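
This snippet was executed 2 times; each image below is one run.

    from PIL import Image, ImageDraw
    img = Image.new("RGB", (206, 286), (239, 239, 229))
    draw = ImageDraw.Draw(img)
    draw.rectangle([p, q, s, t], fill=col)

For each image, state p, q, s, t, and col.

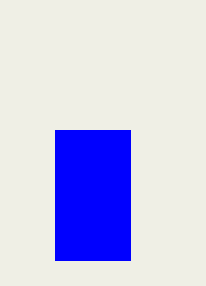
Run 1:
p = 55, q = 130, s = 130, t = 260, col = 'blue'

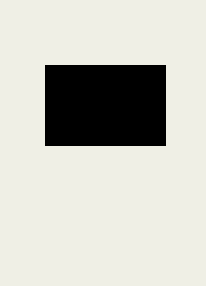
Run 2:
p = 45
q = 65
s = 165
t = 145
col = 'black'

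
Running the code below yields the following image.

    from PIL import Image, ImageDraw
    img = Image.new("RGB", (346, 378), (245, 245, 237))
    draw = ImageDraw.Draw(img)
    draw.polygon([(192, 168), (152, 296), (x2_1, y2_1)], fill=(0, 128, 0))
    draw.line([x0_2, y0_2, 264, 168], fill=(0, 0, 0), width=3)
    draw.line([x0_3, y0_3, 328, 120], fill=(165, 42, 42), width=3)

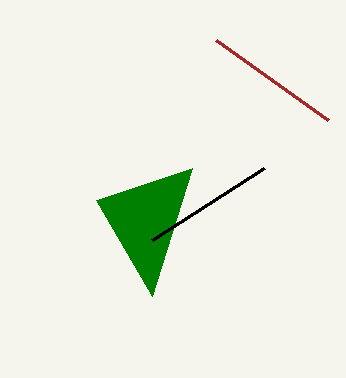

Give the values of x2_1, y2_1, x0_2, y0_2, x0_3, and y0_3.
x2_1 = 96, y2_1 = 200, x0_2 = 152, y0_2 = 240, x0_3 = 216, y0_3 = 40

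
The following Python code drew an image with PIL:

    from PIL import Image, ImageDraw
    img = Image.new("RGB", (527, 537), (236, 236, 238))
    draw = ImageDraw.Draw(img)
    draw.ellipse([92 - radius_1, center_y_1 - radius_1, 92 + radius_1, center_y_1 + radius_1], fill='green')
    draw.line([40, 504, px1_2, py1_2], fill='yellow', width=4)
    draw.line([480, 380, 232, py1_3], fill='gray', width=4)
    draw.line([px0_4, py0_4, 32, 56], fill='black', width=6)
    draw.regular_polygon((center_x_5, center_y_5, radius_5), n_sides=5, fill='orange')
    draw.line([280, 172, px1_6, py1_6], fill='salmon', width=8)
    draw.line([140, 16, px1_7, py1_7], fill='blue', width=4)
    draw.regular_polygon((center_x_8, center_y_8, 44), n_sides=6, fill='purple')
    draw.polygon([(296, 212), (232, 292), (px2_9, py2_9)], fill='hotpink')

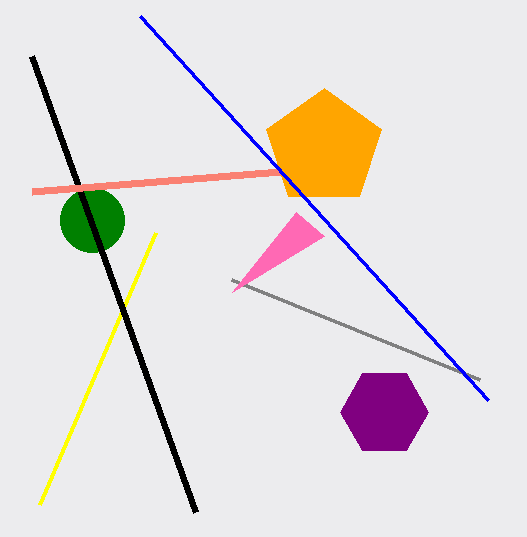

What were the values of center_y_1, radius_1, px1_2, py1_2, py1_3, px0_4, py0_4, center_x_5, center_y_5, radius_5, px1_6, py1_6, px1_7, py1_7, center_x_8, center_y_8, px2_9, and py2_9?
center_y_1 = 220, radius_1 = 32, px1_2 = 156, py1_2 = 232, py1_3 = 280, px0_4 = 196, py0_4 = 512, center_x_5 = 324, center_y_5 = 148, radius_5 = 60, px1_6 = 32, py1_6 = 192, px1_7 = 488, py1_7 = 400, center_x_8 = 384, center_y_8 = 412, px2_9 = 324, py2_9 = 236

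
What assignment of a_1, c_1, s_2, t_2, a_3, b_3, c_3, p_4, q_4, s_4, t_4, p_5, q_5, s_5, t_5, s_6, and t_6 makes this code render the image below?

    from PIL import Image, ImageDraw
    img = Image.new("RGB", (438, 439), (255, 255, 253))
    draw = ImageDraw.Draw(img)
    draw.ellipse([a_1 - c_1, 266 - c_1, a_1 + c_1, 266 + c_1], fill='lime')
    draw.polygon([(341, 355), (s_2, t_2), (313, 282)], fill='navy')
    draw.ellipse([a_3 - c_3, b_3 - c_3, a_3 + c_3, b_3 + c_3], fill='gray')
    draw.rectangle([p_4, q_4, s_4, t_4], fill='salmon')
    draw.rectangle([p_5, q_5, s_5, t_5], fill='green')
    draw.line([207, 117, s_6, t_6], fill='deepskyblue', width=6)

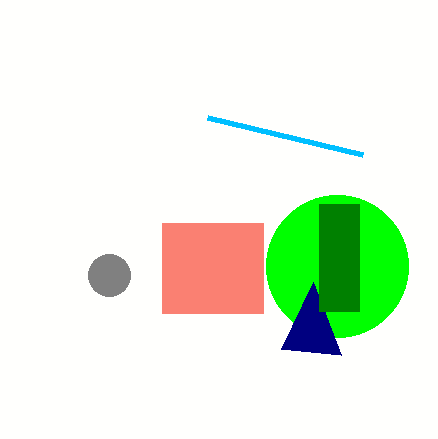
a_1 = 337
c_1 = 71
s_2 = 281
t_2 = 349
a_3 = 109
b_3 = 275
c_3 = 21
p_4 = 162
q_4 = 223
s_4 = 263
t_4 = 313
p_5 = 319
q_5 = 204
s_5 = 359
t_5 = 311
s_6 = 362
t_6 = 154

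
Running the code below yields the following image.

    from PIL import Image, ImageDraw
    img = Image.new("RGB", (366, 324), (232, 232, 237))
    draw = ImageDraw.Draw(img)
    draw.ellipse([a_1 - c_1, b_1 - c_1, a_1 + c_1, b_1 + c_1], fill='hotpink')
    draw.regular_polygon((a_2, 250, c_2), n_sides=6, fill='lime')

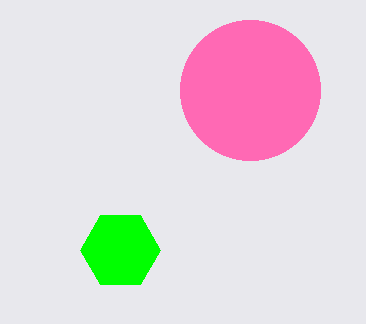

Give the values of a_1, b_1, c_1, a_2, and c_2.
a_1 = 250, b_1 = 90, c_1 = 70, a_2 = 120, c_2 = 40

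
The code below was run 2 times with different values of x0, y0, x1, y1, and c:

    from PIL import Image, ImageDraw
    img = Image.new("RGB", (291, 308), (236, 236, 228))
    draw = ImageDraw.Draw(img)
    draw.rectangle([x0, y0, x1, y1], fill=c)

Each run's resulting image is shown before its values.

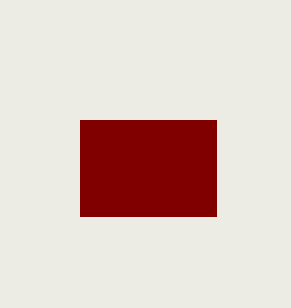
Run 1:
x0 = 80, y0 = 120, x1 = 216, y1 = 216, c = 'maroon'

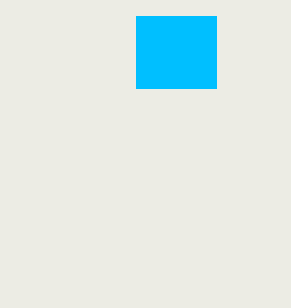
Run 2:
x0 = 136, y0 = 16, x1 = 216, y1 = 88, c = 'deepskyblue'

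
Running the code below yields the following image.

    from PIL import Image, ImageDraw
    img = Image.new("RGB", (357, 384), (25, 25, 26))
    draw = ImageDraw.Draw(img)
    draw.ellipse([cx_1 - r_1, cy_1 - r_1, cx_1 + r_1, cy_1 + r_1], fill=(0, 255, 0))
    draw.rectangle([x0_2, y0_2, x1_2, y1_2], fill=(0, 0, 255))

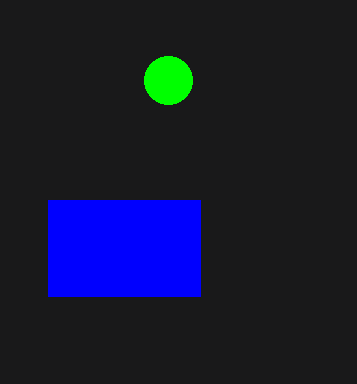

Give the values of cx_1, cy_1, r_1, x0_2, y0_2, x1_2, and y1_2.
cx_1 = 168; cy_1 = 80; r_1 = 24; x0_2 = 48; y0_2 = 200; x1_2 = 200; y1_2 = 296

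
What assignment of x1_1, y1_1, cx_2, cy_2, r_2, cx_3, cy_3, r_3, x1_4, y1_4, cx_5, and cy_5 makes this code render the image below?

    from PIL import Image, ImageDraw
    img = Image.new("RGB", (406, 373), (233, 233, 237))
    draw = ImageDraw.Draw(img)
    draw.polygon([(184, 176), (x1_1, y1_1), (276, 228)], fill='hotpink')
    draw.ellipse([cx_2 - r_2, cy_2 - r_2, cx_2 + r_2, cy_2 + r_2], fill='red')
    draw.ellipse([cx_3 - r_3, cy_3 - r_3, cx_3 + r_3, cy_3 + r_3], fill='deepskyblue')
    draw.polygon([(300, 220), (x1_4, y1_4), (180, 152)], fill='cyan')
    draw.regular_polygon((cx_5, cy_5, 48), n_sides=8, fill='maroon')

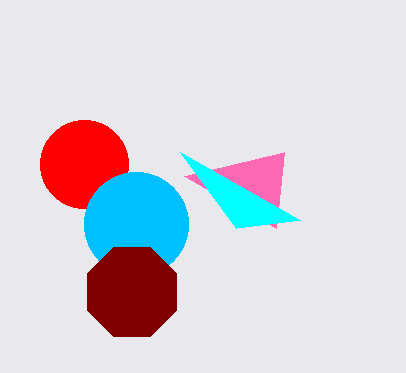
x1_1 = 284; y1_1 = 152; cx_2 = 84; cy_2 = 164; r_2 = 44; cx_3 = 136; cy_3 = 224; r_3 = 52; x1_4 = 236; y1_4 = 228; cx_5 = 132; cy_5 = 292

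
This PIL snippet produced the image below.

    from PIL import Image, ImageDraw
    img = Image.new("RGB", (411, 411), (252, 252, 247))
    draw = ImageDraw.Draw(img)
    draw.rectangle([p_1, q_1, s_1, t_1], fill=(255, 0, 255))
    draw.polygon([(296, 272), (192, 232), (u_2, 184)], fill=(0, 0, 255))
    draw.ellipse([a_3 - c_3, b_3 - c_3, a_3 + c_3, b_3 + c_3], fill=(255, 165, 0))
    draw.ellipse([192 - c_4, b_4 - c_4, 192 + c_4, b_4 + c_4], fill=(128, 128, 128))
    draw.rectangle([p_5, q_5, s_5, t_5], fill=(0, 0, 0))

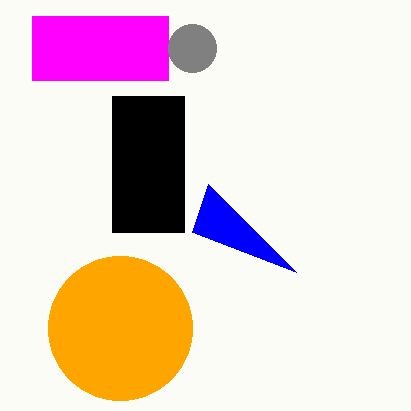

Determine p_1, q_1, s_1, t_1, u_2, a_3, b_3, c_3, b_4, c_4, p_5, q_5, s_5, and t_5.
p_1 = 32
q_1 = 16
s_1 = 168
t_1 = 80
u_2 = 208
a_3 = 120
b_3 = 328
c_3 = 72
b_4 = 48
c_4 = 24
p_5 = 112
q_5 = 96
s_5 = 184
t_5 = 232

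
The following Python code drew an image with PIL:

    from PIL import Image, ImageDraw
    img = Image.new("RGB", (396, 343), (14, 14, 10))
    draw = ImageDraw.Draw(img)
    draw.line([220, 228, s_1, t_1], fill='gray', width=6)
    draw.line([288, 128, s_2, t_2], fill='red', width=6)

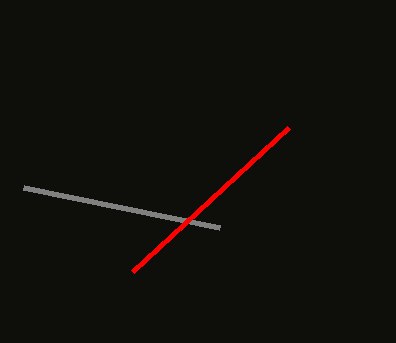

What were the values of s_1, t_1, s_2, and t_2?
s_1 = 24; t_1 = 188; s_2 = 132; t_2 = 272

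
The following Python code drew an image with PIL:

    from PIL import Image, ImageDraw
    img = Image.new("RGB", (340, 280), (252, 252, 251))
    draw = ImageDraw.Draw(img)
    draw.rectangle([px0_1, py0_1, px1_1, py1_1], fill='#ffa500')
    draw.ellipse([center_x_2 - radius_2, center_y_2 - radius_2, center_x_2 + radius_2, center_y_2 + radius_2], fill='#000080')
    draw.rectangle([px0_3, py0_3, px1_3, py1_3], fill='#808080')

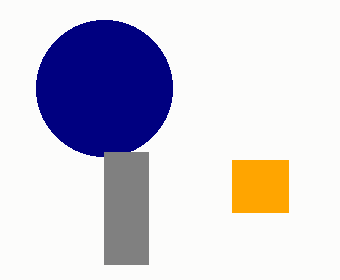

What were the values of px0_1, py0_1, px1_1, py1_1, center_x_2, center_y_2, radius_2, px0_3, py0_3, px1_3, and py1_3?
px0_1 = 232; py0_1 = 160; px1_1 = 288; py1_1 = 212; center_x_2 = 104; center_y_2 = 88; radius_2 = 68; px0_3 = 104; py0_3 = 152; px1_3 = 148; py1_3 = 264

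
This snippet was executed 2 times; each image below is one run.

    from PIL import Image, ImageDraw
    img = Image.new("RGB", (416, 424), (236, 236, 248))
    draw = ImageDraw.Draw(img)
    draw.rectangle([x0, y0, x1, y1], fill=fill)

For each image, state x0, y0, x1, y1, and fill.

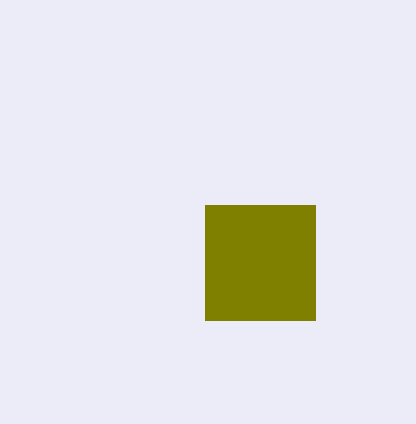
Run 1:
x0 = 205; y0 = 205; x1 = 315; y1 = 320; fill = 'olive'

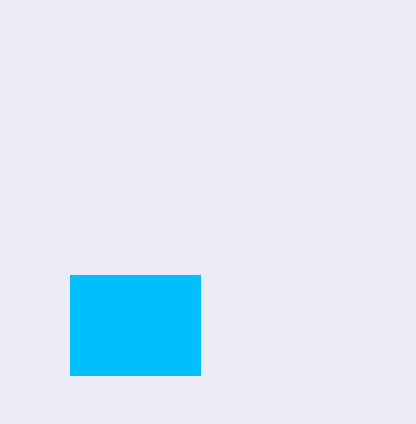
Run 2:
x0 = 70
y0 = 275
x1 = 200
y1 = 375
fill = 'deepskyblue'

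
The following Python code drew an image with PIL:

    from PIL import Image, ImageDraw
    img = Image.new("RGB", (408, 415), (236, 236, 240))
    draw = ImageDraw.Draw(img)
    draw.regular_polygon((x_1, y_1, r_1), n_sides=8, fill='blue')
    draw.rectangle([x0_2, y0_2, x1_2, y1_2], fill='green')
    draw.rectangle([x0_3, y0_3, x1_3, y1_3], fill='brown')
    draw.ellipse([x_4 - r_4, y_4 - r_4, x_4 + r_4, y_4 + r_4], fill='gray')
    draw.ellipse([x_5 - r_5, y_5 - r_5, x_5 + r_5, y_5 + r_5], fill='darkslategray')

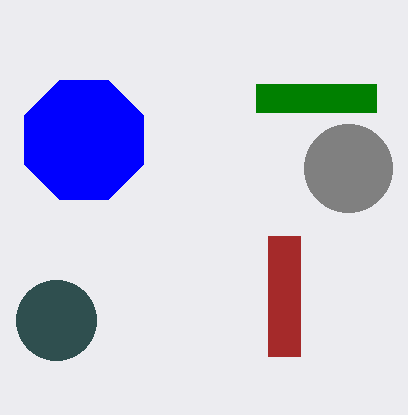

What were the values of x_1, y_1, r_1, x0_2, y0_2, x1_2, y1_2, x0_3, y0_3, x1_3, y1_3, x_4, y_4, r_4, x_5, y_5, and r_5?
x_1 = 84; y_1 = 140; r_1 = 64; x0_2 = 256; y0_2 = 84; x1_2 = 376; y1_2 = 112; x0_3 = 268; y0_3 = 236; x1_3 = 300; y1_3 = 356; x_4 = 348; y_4 = 168; r_4 = 44; x_5 = 56; y_5 = 320; r_5 = 40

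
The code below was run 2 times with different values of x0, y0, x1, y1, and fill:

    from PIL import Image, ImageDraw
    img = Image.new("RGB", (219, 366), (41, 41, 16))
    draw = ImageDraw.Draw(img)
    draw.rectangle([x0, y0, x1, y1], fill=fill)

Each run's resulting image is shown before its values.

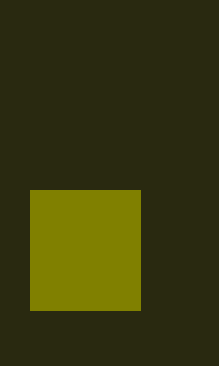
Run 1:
x0 = 30
y0 = 190
x1 = 140
y1 = 310
fill = 'olive'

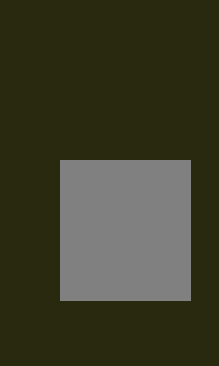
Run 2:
x0 = 60, y0 = 160, x1 = 190, y1 = 300, fill = 'gray'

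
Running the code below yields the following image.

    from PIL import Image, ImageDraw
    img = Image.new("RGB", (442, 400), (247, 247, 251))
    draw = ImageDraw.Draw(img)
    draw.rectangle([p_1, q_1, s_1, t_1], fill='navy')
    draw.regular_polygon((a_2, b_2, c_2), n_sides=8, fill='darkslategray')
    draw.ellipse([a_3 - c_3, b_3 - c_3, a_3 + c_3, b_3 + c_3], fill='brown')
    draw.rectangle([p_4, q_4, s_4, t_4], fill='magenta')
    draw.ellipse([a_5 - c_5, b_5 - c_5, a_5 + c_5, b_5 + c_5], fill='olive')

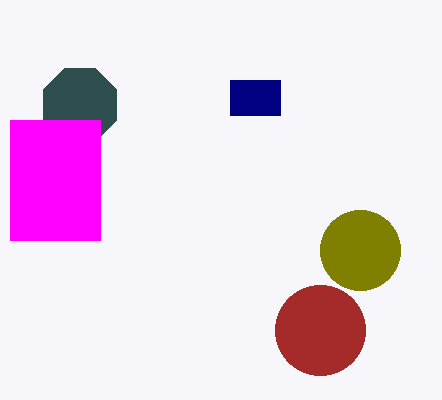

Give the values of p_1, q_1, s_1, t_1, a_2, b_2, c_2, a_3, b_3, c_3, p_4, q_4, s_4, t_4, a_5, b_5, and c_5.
p_1 = 230; q_1 = 80; s_1 = 280; t_1 = 115; a_2 = 80; b_2 = 105; c_2 = 40; a_3 = 320; b_3 = 330; c_3 = 45; p_4 = 10; q_4 = 120; s_4 = 100; t_4 = 240; a_5 = 360; b_5 = 250; c_5 = 40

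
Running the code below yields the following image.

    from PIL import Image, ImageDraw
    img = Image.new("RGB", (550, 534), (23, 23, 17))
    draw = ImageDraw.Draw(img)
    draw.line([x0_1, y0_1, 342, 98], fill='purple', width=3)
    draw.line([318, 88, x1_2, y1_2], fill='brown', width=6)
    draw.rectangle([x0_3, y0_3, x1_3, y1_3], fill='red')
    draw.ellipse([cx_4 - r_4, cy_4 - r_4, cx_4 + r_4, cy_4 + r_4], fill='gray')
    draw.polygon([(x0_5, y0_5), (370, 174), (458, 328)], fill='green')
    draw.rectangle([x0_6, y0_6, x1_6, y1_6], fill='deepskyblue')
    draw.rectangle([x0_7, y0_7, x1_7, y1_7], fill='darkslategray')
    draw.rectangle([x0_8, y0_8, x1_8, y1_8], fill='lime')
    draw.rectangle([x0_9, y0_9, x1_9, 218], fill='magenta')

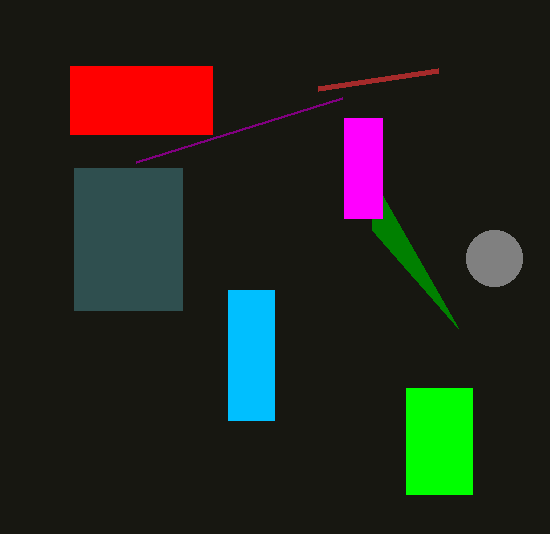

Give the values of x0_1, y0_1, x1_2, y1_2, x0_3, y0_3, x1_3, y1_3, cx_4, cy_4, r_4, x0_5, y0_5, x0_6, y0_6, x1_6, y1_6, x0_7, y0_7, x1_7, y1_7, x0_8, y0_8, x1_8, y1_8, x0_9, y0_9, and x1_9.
x0_1 = 136, y0_1 = 162, x1_2 = 438, y1_2 = 70, x0_3 = 70, y0_3 = 66, x1_3 = 212, y1_3 = 134, cx_4 = 494, cy_4 = 258, r_4 = 28, x0_5 = 372, y0_5 = 230, x0_6 = 228, y0_6 = 290, x1_6 = 274, y1_6 = 420, x0_7 = 74, y0_7 = 168, x1_7 = 182, y1_7 = 310, x0_8 = 406, y0_8 = 388, x1_8 = 472, y1_8 = 494, x0_9 = 344, y0_9 = 118, x1_9 = 382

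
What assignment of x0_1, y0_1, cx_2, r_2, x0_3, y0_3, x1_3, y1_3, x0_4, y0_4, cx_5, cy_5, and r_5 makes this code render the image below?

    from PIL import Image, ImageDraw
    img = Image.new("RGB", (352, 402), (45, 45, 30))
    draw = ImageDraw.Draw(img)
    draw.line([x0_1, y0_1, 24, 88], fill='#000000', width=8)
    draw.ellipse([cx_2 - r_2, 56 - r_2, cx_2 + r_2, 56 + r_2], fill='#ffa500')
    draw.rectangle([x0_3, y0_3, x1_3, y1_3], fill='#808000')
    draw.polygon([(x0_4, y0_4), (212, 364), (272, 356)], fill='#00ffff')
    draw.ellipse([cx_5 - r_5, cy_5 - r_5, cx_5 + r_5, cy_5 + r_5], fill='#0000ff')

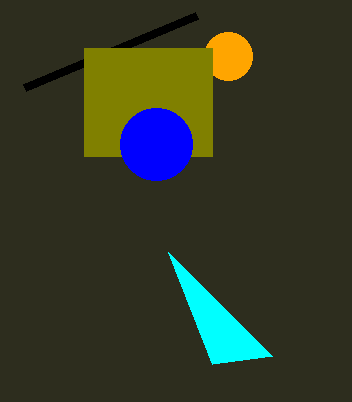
x0_1 = 196
y0_1 = 16
cx_2 = 228
r_2 = 24
x0_3 = 84
y0_3 = 48
x1_3 = 212
y1_3 = 156
x0_4 = 168
y0_4 = 252
cx_5 = 156
cy_5 = 144
r_5 = 36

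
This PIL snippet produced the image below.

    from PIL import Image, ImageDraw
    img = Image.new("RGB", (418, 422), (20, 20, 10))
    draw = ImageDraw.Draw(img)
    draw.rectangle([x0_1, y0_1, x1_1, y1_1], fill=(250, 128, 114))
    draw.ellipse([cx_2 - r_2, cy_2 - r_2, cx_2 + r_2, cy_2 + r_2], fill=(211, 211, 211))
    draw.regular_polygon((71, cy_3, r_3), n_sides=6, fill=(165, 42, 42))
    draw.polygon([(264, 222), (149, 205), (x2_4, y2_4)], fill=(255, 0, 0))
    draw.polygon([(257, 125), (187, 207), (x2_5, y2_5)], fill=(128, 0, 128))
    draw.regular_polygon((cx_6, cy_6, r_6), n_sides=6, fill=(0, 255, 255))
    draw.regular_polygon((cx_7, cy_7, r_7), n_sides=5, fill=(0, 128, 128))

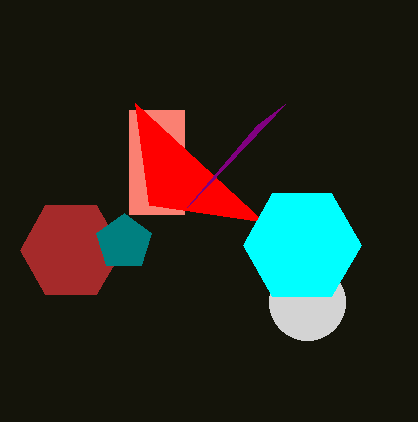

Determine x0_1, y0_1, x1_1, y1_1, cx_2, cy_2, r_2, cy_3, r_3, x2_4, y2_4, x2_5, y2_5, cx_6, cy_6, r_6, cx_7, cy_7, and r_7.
x0_1 = 129, y0_1 = 110, x1_1 = 184, y1_1 = 214, cx_2 = 307, cy_2 = 302, r_2 = 38, cy_3 = 250, r_3 = 51, x2_4 = 135, y2_4 = 103, x2_5 = 285, y2_5 = 104, cx_6 = 302, cy_6 = 245, r_6 = 59, cx_7 = 124, cy_7 = 242, r_7 = 29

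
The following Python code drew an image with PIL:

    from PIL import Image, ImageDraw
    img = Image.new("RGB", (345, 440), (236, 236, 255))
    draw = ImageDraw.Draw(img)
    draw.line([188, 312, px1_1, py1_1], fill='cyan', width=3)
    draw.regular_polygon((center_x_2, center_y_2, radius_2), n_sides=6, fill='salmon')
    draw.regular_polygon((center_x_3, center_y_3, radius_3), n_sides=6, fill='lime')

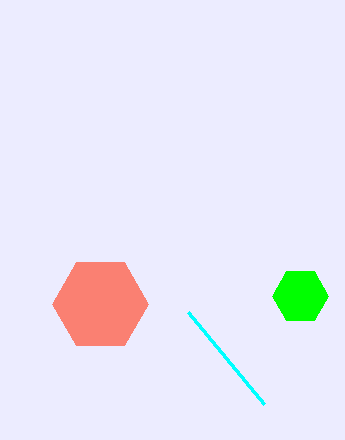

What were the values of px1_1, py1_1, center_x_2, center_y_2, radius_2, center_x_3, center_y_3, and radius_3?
px1_1 = 264
py1_1 = 404
center_x_2 = 100
center_y_2 = 304
radius_2 = 48
center_x_3 = 300
center_y_3 = 296
radius_3 = 28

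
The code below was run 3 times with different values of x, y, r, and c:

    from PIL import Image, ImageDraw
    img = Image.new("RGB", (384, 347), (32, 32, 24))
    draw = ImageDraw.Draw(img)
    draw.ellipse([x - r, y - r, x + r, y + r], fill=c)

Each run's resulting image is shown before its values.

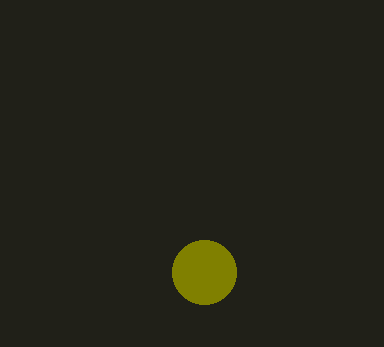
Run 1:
x = 204
y = 272
r = 32
c = 'olive'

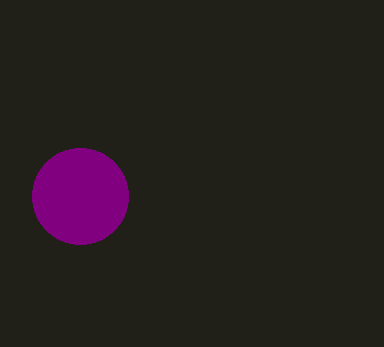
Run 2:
x = 80
y = 196
r = 48
c = 'purple'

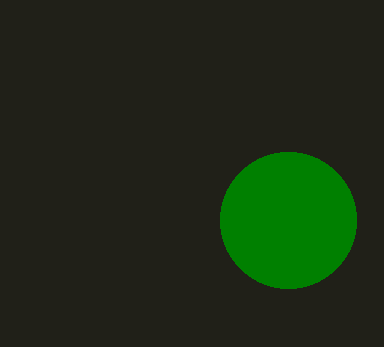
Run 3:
x = 288, y = 220, r = 68, c = 'green'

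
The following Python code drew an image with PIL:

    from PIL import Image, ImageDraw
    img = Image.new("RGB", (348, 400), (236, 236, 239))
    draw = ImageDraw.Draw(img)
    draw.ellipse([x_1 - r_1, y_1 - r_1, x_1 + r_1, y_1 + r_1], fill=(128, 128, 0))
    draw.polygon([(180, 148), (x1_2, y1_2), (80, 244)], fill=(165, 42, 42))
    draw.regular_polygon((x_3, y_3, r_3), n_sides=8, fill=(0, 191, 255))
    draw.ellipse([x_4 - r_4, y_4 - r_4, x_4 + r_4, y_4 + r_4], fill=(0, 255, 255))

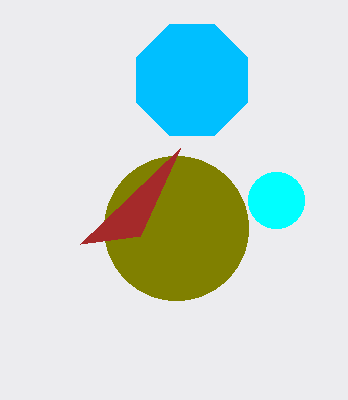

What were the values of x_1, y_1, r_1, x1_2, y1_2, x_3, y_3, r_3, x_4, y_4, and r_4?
x_1 = 176
y_1 = 228
r_1 = 72
x1_2 = 140
y1_2 = 236
x_3 = 192
y_3 = 80
r_3 = 60
x_4 = 276
y_4 = 200
r_4 = 28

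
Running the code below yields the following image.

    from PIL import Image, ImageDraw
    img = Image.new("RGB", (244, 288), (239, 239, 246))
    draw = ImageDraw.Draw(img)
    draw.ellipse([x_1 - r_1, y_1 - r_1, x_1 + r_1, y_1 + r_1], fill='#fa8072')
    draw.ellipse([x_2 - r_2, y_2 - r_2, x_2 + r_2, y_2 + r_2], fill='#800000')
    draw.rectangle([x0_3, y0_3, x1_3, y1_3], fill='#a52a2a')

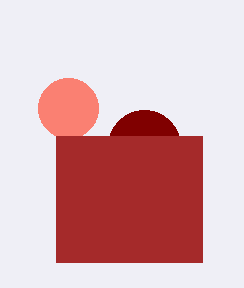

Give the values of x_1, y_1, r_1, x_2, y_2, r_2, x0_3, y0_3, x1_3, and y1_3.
x_1 = 68
y_1 = 108
r_1 = 30
x_2 = 144
y_2 = 146
r_2 = 36
x0_3 = 56
y0_3 = 136
x1_3 = 202
y1_3 = 262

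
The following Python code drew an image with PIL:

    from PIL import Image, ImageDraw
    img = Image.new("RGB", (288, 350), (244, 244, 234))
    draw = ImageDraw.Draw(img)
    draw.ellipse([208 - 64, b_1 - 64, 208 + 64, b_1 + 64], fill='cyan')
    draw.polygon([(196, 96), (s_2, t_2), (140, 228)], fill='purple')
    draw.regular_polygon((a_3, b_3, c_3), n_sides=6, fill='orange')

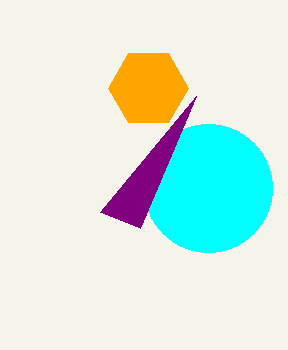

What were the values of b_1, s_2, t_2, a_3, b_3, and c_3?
b_1 = 188, s_2 = 100, t_2 = 212, a_3 = 148, b_3 = 88, c_3 = 40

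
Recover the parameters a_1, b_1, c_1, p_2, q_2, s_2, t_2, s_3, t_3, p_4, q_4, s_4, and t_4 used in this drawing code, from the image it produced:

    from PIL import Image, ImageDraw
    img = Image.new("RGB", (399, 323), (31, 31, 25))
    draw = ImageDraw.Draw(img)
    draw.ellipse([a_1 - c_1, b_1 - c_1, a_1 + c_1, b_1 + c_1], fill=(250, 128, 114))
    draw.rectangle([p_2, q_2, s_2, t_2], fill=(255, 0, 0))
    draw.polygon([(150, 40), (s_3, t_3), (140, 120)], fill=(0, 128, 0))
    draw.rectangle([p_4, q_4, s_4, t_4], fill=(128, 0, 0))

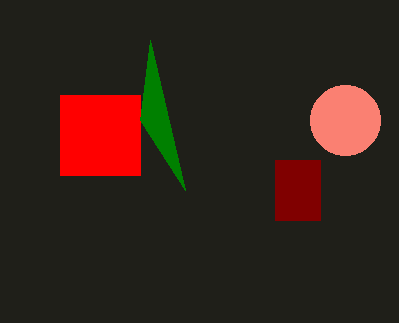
a_1 = 345; b_1 = 120; c_1 = 35; p_2 = 60; q_2 = 95; s_2 = 140; t_2 = 175; s_3 = 185; t_3 = 190; p_4 = 275; q_4 = 160; s_4 = 320; t_4 = 220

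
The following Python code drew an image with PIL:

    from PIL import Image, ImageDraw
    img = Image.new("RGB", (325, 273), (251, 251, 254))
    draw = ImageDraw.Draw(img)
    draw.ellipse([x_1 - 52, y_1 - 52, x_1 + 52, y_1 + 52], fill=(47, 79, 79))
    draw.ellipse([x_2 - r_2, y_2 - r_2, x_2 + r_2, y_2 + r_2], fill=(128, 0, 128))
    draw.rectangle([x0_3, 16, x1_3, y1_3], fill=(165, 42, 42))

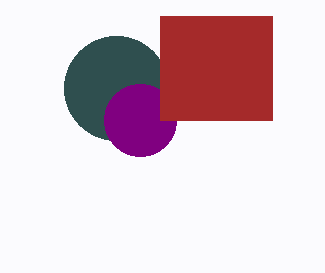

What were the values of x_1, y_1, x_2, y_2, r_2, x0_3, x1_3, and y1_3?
x_1 = 116, y_1 = 88, x_2 = 140, y_2 = 120, r_2 = 36, x0_3 = 160, x1_3 = 272, y1_3 = 120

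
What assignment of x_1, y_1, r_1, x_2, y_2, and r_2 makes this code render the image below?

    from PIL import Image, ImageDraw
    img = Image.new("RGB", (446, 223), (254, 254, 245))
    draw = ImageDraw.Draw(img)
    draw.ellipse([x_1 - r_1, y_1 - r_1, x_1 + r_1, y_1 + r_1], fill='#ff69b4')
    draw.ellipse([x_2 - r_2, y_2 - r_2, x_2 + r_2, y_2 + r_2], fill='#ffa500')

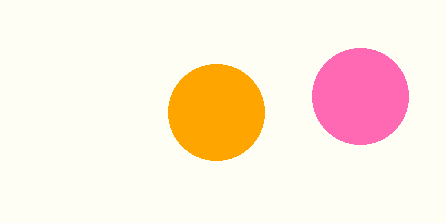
x_1 = 360, y_1 = 96, r_1 = 48, x_2 = 216, y_2 = 112, r_2 = 48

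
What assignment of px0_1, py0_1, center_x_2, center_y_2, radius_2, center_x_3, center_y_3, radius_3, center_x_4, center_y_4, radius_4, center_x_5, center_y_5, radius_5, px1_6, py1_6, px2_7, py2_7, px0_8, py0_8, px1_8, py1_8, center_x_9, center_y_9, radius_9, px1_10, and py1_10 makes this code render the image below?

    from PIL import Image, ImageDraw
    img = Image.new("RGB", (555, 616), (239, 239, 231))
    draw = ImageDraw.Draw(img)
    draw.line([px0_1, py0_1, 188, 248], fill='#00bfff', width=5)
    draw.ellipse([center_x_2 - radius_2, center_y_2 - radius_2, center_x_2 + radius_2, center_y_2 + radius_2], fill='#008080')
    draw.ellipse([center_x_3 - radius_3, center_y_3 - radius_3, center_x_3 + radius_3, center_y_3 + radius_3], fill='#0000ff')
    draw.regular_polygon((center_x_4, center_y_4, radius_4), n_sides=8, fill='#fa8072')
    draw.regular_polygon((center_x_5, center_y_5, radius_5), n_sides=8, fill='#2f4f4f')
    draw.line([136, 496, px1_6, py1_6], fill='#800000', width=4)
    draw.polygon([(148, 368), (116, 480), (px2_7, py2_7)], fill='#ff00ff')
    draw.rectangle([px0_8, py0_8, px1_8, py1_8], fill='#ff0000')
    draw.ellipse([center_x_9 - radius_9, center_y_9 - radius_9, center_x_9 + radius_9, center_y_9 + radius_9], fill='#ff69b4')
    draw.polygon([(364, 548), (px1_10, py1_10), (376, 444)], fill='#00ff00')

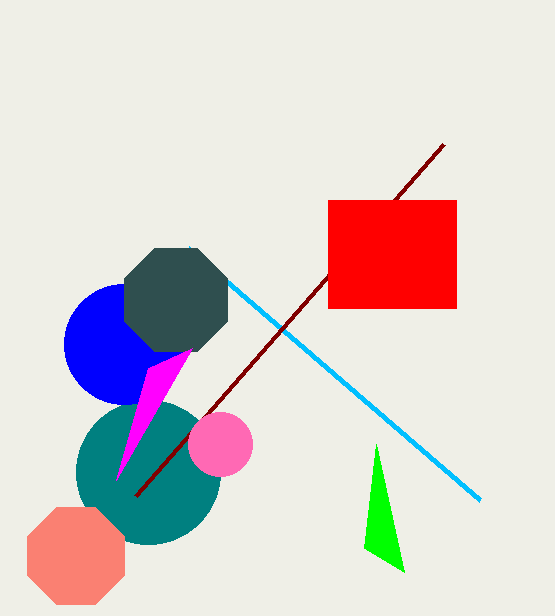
px0_1 = 480
py0_1 = 500
center_x_2 = 148
center_y_2 = 472
radius_2 = 72
center_x_3 = 124
center_y_3 = 344
radius_3 = 60
center_x_4 = 76
center_y_4 = 556
radius_4 = 52
center_x_5 = 176
center_y_5 = 300
radius_5 = 56
px1_6 = 444
py1_6 = 144
px2_7 = 192
py2_7 = 348
px0_8 = 328
py0_8 = 200
px1_8 = 456
py1_8 = 308
center_x_9 = 220
center_y_9 = 444
radius_9 = 32
px1_10 = 404
py1_10 = 572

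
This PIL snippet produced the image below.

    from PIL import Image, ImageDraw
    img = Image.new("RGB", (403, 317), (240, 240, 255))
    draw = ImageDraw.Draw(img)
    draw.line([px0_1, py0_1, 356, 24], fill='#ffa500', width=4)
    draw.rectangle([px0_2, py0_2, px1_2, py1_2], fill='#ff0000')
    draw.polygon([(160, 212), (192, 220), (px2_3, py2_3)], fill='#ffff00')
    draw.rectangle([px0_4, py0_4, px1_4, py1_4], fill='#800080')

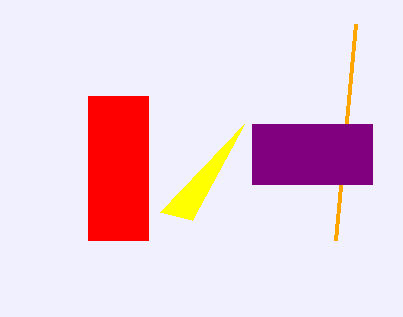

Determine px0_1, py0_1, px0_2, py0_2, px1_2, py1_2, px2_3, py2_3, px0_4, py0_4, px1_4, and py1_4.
px0_1 = 336; py0_1 = 240; px0_2 = 88; py0_2 = 96; px1_2 = 148; py1_2 = 240; px2_3 = 244; py2_3 = 124; px0_4 = 252; py0_4 = 124; px1_4 = 372; py1_4 = 184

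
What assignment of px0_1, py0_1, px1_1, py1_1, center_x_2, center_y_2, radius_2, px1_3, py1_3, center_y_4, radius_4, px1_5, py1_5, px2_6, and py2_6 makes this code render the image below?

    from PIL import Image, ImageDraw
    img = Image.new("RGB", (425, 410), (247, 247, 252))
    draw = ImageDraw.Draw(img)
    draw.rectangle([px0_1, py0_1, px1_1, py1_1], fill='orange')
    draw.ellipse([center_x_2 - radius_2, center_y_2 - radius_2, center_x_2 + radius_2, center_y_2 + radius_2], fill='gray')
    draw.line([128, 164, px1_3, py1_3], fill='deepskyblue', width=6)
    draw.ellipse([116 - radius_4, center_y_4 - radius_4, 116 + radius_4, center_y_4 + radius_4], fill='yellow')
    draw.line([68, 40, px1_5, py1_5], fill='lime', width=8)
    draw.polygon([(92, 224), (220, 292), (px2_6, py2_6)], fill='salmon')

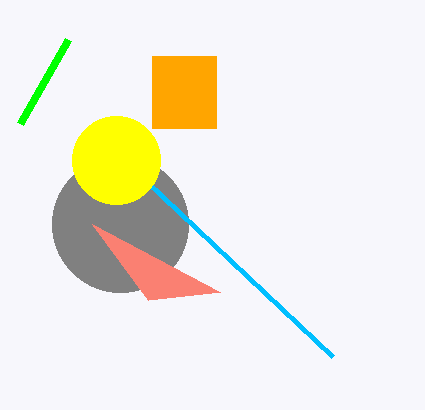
px0_1 = 152, py0_1 = 56, px1_1 = 216, py1_1 = 128, center_x_2 = 120, center_y_2 = 224, radius_2 = 68, px1_3 = 332, py1_3 = 356, center_y_4 = 160, radius_4 = 44, px1_5 = 20, py1_5 = 124, px2_6 = 148, py2_6 = 300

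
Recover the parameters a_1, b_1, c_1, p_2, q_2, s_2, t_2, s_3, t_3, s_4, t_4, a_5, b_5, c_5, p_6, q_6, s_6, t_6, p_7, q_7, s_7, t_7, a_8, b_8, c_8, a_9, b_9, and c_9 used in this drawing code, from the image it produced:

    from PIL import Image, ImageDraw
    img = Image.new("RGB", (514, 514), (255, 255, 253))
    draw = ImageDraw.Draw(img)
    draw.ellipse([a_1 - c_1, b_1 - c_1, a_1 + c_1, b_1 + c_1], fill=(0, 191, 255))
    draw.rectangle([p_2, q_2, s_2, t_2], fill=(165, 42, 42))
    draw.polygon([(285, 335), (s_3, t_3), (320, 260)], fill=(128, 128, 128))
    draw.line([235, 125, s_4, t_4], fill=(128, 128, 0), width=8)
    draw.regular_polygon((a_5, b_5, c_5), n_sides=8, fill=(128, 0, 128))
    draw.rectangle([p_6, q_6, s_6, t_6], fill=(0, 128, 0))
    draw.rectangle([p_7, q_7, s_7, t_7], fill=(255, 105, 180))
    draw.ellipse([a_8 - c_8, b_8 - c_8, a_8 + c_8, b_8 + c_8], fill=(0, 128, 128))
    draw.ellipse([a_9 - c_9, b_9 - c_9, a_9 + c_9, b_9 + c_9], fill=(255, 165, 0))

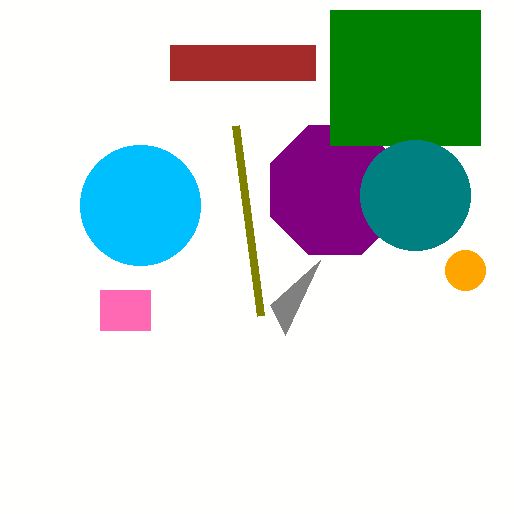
a_1 = 140, b_1 = 205, c_1 = 60, p_2 = 170, q_2 = 45, s_2 = 315, t_2 = 80, s_3 = 270, t_3 = 305, s_4 = 260, t_4 = 315, a_5 = 335, b_5 = 190, c_5 = 70, p_6 = 330, q_6 = 10, s_6 = 480, t_6 = 145, p_7 = 100, q_7 = 290, s_7 = 150, t_7 = 330, a_8 = 415, b_8 = 195, c_8 = 55, a_9 = 465, b_9 = 270, c_9 = 20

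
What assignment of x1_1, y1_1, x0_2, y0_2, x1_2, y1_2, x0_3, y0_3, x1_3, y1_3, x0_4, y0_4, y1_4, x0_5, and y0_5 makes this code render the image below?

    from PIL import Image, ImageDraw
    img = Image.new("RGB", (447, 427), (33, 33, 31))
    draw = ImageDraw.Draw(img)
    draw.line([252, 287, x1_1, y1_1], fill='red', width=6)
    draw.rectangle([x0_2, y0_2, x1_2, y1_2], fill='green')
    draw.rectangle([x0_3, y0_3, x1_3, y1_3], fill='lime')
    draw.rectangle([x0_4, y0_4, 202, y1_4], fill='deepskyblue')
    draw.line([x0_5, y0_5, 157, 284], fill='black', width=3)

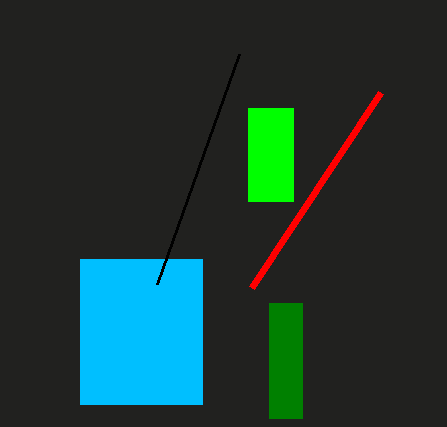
x1_1 = 381, y1_1 = 92, x0_2 = 269, y0_2 = 303, x1_2 = 302, y1_2 = 418, x0_3 = 248, y0_3 = 108, x1_3 = 293, y1_3 = 201, x0_4 = 80, y0_4 = 259, y1_4 = 404, x0_5 = 239, y0_5 = 54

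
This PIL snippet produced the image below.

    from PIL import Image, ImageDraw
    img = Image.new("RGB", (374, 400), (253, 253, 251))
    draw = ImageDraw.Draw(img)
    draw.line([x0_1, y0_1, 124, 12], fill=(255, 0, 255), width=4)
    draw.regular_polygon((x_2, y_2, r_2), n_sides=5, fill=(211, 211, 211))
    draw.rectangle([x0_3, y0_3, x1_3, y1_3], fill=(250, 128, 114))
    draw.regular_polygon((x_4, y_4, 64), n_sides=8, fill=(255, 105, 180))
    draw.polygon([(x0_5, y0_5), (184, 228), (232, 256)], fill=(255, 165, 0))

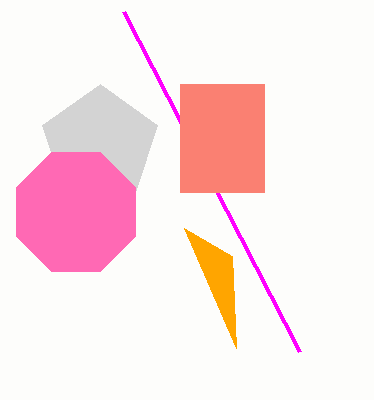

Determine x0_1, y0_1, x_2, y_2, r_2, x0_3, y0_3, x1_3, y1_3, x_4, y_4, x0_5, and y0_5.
x0_1 = 300
y0_1 = 352
x_2 = 100
y_2 = 144
r_2 = 60
x0_3 = 180
y0_3 = 84
x1_3 = 264
y1_3 = 192
x_4 = 76
y_4 = 212
x0_5 = 236
y0_5 = 348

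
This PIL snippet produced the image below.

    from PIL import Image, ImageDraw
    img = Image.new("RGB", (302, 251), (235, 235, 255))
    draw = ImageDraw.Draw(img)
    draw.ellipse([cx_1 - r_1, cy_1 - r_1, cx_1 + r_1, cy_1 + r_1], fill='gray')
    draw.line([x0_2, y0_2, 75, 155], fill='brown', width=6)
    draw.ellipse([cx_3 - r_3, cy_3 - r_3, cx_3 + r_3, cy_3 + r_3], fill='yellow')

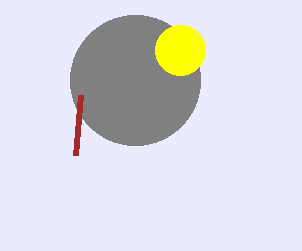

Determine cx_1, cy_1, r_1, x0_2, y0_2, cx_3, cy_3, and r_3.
cx_1 = 135; cy_1 = 80; r_1 = 65; x0_2 = 80; y0_2 = 95; cx_3 = 180; cy_3 = 50; r_3 = 25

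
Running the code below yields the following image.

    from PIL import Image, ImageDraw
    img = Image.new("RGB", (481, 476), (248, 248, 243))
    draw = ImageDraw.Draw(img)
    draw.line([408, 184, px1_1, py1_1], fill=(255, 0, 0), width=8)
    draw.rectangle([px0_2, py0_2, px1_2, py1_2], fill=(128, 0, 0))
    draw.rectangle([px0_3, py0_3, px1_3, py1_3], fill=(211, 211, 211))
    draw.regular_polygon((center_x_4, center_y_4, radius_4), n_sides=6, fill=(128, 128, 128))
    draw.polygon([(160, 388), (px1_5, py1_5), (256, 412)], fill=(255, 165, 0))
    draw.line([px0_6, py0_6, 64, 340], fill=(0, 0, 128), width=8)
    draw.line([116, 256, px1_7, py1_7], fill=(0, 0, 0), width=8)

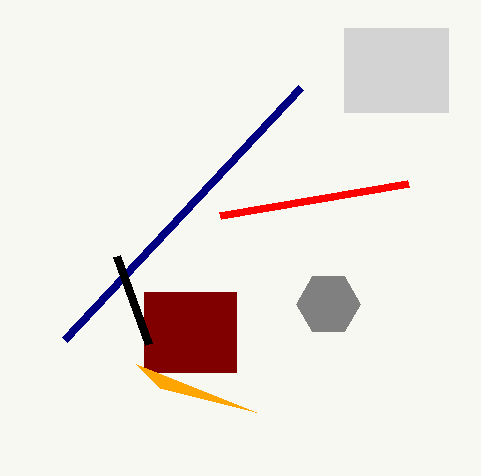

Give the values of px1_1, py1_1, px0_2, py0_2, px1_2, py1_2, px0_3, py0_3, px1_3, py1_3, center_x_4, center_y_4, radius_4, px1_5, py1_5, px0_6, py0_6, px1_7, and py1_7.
px1_1 = 220
py1_1 = 216
px0_2 = 144
py0_2 = 292
px1_2 = 236
py1_2 = 372
px0_3 = 344
py0_3 = 28
px1_3 = 448
py1_3 = 112
center_x_4 = 328
center_y_4 = 304
radius_4 = 32
px1_5 = 136
py1_5 = 364
px0_6 = 300
py0_6 = 88
px1_7 = 148
py1_7 = 344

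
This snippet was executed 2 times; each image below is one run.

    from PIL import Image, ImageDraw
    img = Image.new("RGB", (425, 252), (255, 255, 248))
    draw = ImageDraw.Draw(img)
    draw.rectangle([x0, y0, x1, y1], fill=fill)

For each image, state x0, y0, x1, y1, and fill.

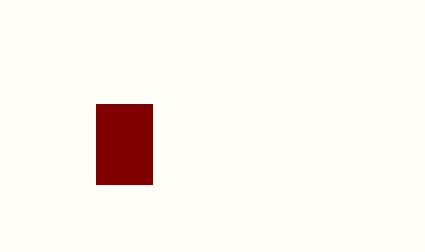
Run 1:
x0 = 96, y0 = 104, x1 = 152, y1 = 184, fill = 'maroon'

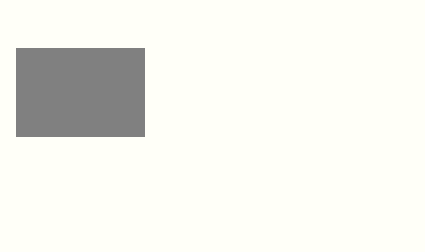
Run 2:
x0 = 16; y0 = 48; x1 = 144; y1 = 136; fill = 'gray'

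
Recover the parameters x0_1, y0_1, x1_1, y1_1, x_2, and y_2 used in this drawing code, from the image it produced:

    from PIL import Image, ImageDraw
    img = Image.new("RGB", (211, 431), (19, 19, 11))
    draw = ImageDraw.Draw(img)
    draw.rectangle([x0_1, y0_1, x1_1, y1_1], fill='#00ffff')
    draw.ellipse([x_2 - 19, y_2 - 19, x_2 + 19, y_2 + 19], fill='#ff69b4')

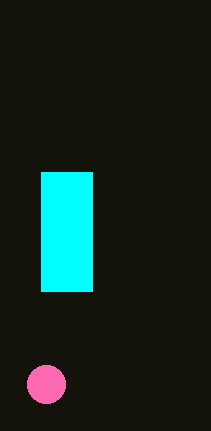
x0_1 = 41, y0_1 = 172, x1_1 = 92, y1_1 = 291, x_2 = 46, y_2 = 384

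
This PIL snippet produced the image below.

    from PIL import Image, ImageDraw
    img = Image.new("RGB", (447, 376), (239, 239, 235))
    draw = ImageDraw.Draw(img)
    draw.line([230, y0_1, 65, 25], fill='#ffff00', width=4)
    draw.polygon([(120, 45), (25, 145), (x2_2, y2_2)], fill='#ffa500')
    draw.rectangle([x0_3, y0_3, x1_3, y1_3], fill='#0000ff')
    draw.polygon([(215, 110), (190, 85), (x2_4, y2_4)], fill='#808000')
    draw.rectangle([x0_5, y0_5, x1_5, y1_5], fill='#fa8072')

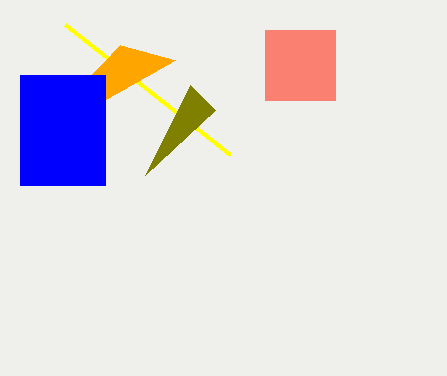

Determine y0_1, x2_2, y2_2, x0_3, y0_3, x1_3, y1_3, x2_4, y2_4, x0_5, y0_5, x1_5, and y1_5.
y0_1 = 155, x2_2 = 175, y2_2 = 60, x0_3 = 20, y0_3 = 75, x1_3 = 105, y1_3 = 185, x2_4 = 145, y2_4 = 175, x0_5 = 265, y0_5 = 30, x1_5 = 335, y1_5 = 100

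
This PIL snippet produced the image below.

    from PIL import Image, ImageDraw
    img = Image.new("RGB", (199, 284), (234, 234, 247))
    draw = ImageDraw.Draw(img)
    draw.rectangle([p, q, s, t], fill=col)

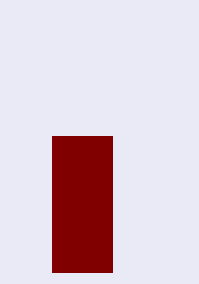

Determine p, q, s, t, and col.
p = 52; q = 136; s = 112; t = 272; col = 'maroon'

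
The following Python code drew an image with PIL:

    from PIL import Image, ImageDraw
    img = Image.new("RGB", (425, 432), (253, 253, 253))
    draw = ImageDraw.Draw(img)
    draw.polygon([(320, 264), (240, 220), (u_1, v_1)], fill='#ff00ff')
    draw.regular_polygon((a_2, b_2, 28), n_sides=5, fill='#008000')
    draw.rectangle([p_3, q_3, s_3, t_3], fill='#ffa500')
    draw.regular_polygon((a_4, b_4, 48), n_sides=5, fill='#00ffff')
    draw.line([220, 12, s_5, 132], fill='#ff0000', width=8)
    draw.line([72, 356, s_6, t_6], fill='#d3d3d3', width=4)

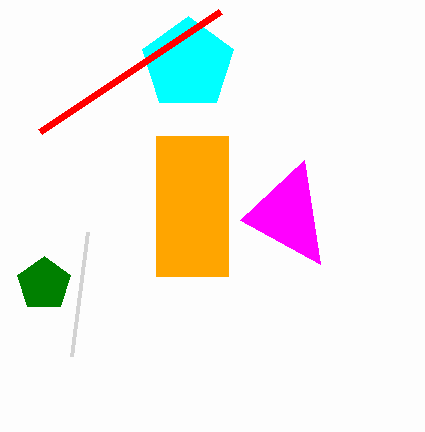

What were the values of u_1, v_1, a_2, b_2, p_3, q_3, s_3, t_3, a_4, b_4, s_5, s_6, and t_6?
u_1 = 304; v_1 = 160; a_2 = 44; b_2 = 284; p_3 = 156; q_3 = 136; s_3 = 228; t_3 = 276; a_4 = 188; b_4 = 64; s_5 = 40; s_6 = 88; t_6 = 232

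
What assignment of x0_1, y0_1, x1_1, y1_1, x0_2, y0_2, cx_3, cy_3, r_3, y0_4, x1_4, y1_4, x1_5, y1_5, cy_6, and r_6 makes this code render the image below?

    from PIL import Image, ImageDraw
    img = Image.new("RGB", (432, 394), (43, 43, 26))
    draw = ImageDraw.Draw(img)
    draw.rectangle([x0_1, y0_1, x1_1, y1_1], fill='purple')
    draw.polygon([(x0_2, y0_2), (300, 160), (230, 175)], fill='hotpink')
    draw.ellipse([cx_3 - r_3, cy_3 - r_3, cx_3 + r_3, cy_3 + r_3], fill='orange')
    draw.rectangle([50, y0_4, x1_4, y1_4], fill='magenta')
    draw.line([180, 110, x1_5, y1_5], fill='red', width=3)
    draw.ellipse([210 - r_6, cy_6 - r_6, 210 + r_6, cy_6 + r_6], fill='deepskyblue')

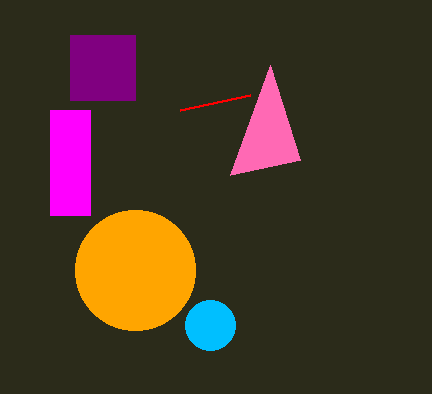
x0_1 = 70
y0_1 = 35
x1_1 = 135
y1_1 = 100
x0_2 = 270
y0_2 = 65
cx_3 = 135
cy_3 = 270
r_3 = 60
y0_4 = 110
x1_4 = 90
y1_4 = 215
x1_5 = 250
y1_5 = 95
cy_6 = 325
r_6 = 25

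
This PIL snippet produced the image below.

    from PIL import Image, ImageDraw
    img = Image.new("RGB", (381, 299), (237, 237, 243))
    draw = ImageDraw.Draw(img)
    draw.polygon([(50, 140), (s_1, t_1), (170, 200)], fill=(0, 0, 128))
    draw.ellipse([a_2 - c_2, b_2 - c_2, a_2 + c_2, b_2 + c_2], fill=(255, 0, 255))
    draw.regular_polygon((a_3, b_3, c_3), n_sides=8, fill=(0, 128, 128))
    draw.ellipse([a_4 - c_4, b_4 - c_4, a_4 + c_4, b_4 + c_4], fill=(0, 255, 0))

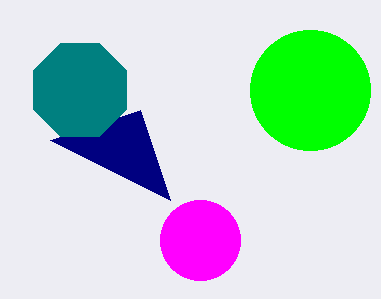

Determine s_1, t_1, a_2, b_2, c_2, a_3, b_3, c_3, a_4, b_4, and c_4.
s_1 = 140, t_1 = 110, a_2 = 200, b_2 = 240, c_2 = 40, a_3 = 80, b_3 = 90, c_3 = 50, a_4 = 310, b_4 = 90, c_4 = 60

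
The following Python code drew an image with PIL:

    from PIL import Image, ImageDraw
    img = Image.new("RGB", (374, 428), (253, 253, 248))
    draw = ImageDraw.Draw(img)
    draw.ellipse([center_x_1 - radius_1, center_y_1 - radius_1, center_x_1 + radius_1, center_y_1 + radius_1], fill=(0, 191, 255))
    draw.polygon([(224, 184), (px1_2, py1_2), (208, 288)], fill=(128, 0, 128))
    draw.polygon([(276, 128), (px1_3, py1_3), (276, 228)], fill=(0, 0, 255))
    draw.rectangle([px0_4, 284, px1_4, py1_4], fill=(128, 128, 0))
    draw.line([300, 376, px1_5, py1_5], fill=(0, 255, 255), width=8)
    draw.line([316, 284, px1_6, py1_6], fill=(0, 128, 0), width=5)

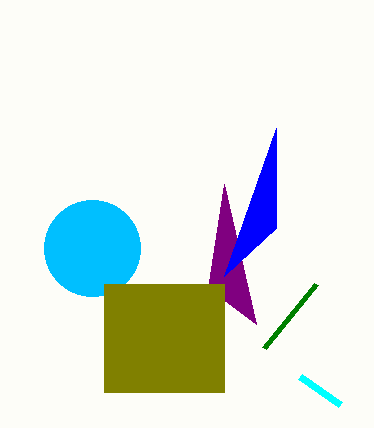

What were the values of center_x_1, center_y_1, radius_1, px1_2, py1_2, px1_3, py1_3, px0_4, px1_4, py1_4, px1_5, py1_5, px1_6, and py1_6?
center_x_1 = 92
center_y_1 = 248
radius_1 = 48
px1_2 = 256
py1_2 = 324
px1_3 = 224
py1_3 = 276
px0_4 = 104
px1_4 = 224
py1_4 = 392
px1_5 = 340
py1_5 = 404
px1_6 = 264
py1_6 = 348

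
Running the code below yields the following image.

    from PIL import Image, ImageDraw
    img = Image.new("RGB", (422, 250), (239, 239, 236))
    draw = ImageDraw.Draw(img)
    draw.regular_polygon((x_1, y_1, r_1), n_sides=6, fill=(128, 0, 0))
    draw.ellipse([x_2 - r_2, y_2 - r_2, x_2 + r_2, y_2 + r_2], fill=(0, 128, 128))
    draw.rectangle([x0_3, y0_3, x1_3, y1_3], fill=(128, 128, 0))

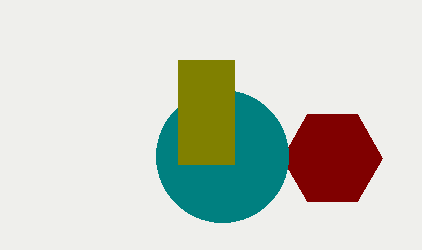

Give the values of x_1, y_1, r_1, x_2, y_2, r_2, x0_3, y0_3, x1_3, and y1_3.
x_1 = 332
y_1 = 158
r_1 = 50
x_2 = 222
y_2 = 156
r_2 = 66
x0_3 = 178
y0_3 = 60
x1_3 = 234
y1_3 = 164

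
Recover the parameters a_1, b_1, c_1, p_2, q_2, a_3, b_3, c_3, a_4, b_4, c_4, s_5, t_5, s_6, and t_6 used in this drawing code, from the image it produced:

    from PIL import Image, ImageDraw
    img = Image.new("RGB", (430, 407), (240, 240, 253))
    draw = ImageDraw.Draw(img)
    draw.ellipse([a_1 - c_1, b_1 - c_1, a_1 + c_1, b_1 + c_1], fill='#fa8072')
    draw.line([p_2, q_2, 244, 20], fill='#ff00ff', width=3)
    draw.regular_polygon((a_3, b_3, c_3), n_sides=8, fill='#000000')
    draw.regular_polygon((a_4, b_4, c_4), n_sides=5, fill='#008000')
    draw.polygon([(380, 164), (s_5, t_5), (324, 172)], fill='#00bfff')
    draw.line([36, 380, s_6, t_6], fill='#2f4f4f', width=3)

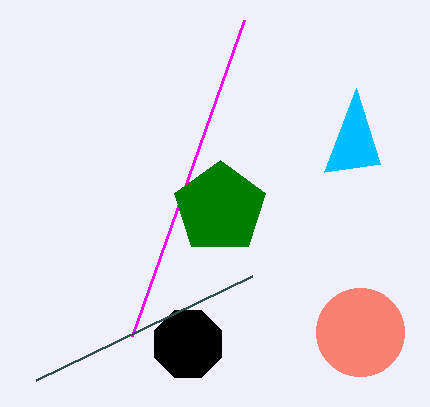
a_1 = 360, b_1 = 332, c_1 = 44, p_2 = 132, q_2 = 336, a_3 = 188, b_3 = 344, c_3 = 36, a_4 = 220, b_4 = 208, c_4 = 48, s_5 = 356, t_5 = 88, s_6 = 252, t_6 = 276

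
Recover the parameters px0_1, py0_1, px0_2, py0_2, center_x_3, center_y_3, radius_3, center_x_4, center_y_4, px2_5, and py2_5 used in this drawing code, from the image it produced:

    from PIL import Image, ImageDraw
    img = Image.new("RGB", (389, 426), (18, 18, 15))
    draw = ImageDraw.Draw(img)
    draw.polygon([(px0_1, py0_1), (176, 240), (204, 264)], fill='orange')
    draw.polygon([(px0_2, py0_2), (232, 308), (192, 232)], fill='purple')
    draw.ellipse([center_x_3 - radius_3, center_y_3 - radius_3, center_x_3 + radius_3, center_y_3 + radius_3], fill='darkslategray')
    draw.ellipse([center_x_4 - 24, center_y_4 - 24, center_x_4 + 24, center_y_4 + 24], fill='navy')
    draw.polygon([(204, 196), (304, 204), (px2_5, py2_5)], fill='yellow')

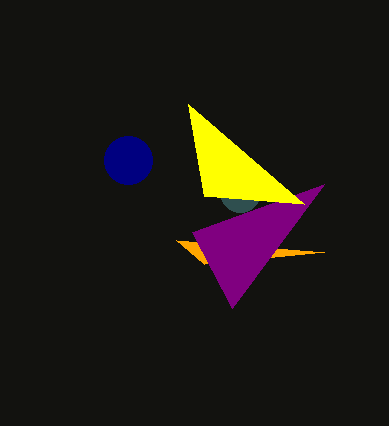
px0_1 = 324
py0_1 = 252
px0_2 = 324
py0_2 = 184
center_x_3 = 240
center_y_3 = 192
radius_3 = 20
center_x_4 = 128
center_y_4 = 160
px2_5 = 188
py2_5 = 104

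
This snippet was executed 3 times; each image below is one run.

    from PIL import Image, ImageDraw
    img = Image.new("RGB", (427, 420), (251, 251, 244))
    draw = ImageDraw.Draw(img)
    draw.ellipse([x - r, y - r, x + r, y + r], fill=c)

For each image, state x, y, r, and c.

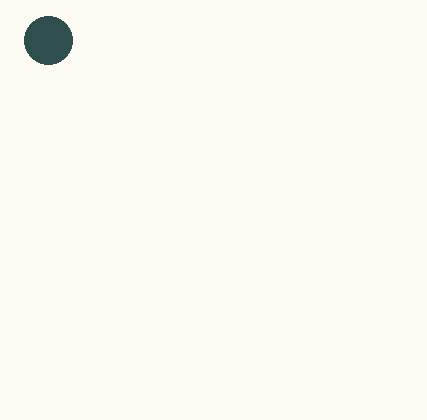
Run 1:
x = 48, y = 40, r = 24, c = 'darkslategray'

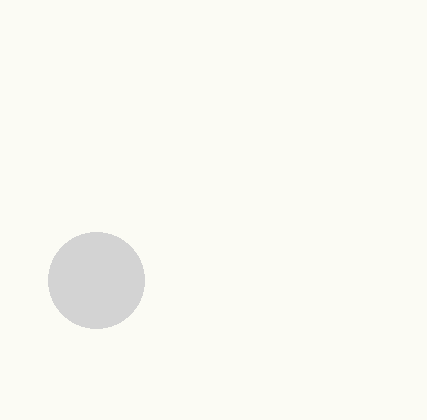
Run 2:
x = 96; y = 280; r = 48; c = 'lightgray'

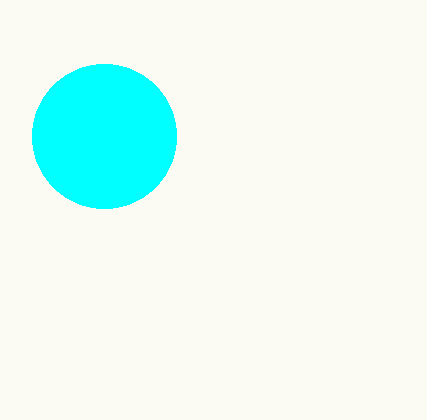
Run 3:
x = 104; y = 136; r = 72; c = 'cyan'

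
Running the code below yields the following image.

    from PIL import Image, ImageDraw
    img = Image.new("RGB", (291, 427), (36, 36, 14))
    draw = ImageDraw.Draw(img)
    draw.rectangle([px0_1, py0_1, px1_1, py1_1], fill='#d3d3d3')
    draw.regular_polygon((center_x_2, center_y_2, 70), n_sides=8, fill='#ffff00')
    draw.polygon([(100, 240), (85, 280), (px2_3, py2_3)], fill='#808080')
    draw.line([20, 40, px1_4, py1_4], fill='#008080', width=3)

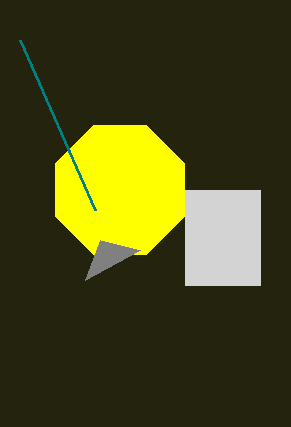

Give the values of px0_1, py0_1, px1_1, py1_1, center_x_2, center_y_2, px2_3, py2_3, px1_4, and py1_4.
px0_1 = 185, py0_1 = 190, px1_1 = 260, py1_1 = 285, center_x_2 = 120, center_y_2 = 190, px2_3 = 140, py2_3 = 250, px1_4 = 95, py1_4 = 210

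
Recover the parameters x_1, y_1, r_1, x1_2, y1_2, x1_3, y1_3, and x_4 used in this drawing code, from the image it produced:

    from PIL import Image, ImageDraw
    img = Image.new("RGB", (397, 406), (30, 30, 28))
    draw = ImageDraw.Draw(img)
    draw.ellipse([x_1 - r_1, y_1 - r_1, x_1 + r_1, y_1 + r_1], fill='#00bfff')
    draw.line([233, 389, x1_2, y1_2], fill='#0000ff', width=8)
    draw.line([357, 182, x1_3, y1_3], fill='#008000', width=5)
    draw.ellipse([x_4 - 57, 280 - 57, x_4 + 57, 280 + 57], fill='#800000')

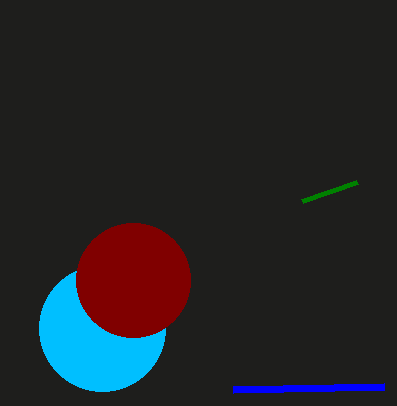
x_1 = 102; y_1 = 328; r_1 = 63; x1_2 = 384; y1_2 = 386; x1_3 = 302; y1_3 = 201; x_4 = 133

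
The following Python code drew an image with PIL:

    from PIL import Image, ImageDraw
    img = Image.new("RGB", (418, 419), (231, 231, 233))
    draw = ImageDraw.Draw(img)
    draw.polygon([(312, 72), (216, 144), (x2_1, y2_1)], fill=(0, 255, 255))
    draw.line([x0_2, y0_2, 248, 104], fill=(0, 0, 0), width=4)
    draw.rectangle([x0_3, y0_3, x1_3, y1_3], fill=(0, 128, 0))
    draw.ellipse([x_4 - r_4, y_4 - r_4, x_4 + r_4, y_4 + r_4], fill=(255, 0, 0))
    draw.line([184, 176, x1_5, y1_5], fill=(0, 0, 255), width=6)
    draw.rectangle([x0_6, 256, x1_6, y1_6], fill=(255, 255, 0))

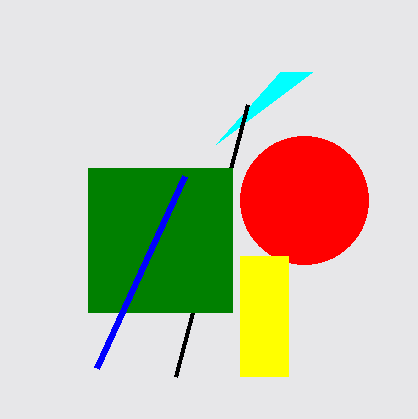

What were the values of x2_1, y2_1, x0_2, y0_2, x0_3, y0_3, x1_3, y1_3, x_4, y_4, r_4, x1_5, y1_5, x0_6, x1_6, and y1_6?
x2_1 = 280; y2_1 = 72; x0_2 = 176; y0_2 = 376; x0_3 = 88; y0_3 = 168; x1_3 = 232; y1_3 = 312; x_4 = 304; y_4 = 200; r_4 = 64; x1_5 = 96; y1_5 = 368; x0_6 = 240; x1_6 = 288; y1_6 = 376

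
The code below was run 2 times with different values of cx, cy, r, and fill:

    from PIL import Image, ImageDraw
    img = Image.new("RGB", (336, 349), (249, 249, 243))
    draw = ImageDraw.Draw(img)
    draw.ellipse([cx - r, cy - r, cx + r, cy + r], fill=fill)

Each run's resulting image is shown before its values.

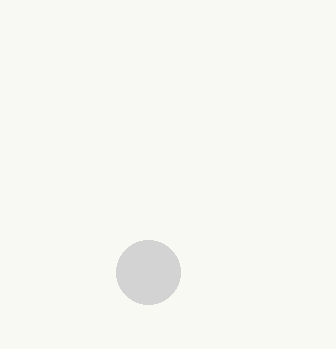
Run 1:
cx = 148
cy = 272
r = 32
fill = 'lightgray'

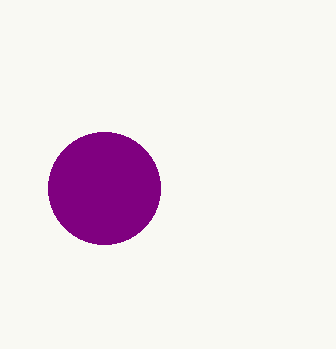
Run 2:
cx = 104; cy = 188; r = 56; fill = 'purple'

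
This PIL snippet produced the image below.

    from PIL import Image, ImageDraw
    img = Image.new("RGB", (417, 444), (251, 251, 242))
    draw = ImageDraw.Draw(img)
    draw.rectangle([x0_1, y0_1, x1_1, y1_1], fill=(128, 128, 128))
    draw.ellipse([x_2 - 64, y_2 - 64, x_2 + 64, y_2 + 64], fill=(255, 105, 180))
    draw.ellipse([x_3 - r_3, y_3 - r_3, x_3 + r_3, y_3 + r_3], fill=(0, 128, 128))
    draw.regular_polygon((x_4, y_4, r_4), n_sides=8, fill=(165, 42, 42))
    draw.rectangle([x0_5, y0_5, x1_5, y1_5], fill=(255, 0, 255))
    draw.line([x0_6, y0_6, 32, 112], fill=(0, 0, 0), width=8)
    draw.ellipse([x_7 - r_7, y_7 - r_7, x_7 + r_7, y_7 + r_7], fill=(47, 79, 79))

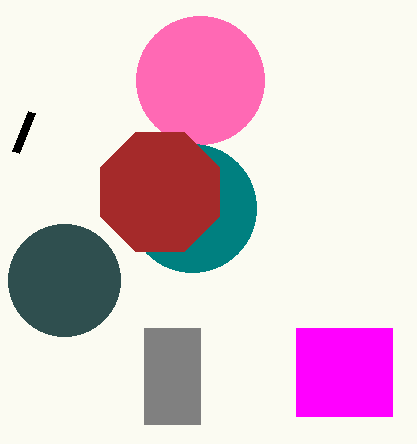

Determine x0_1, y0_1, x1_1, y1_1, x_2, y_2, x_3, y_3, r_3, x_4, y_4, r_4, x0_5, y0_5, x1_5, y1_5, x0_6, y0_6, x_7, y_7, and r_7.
x0_1 = 144
y0_1 = 328
x1_1 = 200
y1_1 = 424
x_2 = 200
y_2 = 80
x_3 = 192
y_3 = 208
r_3 = 64
x_4 = 160
y_4 = 192
r_4 = 64
x0_5 = 296
y0_5 = 328
x1_5 = 392
y1_5 = 416
x0_6 = 16
y0_6 = 152
x_7 = 64
y_7 = 280
r_7 = 56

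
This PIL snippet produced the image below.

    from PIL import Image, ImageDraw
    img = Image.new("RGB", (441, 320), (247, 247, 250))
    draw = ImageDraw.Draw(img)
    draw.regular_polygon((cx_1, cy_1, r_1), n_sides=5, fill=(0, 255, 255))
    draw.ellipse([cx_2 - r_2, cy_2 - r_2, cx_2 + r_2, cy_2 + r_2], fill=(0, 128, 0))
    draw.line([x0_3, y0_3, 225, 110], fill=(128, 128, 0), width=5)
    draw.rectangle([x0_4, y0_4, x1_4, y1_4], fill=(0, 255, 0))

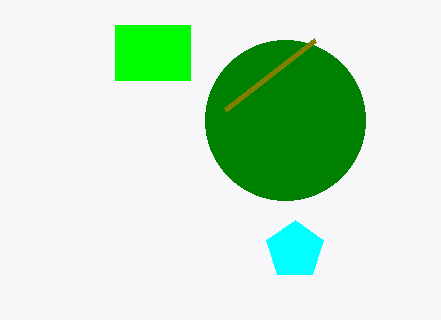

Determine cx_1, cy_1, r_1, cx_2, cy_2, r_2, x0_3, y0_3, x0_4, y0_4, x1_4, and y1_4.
cx_1 = 295, cy_1 = 250, r_1 = 30, cx_2 = 285, cy_2 = 120, r_2 = 80, x0_3 = 315, y0_3 = 40, x0_4 = 115, y0_4 = 25, x1_4 = 190, y1_4 = 80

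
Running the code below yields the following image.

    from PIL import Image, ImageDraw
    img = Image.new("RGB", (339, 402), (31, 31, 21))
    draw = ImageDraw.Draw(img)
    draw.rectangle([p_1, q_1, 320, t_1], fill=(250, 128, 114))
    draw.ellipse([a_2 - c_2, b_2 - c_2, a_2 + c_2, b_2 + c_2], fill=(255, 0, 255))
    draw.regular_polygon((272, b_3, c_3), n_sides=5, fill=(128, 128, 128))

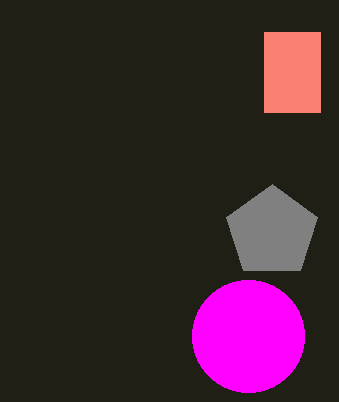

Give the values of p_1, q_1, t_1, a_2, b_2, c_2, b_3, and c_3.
p_1 = 264, q_1 = 32, t_1 = 112, a_2 = 248, b_2 = 336, c_2 = 56, b_3 = 232, c_3 = 48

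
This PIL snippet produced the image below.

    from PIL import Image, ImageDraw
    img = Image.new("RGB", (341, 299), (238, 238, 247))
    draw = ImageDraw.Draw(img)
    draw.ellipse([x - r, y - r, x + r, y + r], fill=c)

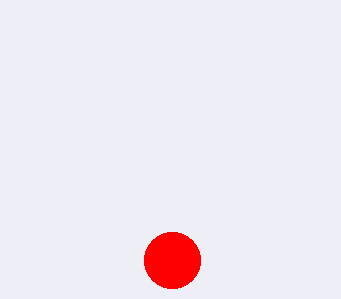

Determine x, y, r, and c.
x = 172
y = 260
r = 28
c = 'red'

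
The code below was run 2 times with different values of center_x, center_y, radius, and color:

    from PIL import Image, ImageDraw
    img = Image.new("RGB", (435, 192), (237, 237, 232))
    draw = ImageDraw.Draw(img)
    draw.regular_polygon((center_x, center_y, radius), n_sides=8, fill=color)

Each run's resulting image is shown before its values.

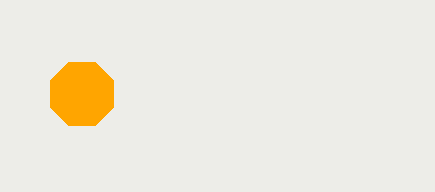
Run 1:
center_x = 82
center_y = 94
radius = 34
color = 'orange'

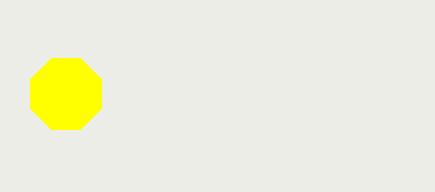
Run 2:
center_x = 66; center_y = 94; radius = 38; color = 'yellow'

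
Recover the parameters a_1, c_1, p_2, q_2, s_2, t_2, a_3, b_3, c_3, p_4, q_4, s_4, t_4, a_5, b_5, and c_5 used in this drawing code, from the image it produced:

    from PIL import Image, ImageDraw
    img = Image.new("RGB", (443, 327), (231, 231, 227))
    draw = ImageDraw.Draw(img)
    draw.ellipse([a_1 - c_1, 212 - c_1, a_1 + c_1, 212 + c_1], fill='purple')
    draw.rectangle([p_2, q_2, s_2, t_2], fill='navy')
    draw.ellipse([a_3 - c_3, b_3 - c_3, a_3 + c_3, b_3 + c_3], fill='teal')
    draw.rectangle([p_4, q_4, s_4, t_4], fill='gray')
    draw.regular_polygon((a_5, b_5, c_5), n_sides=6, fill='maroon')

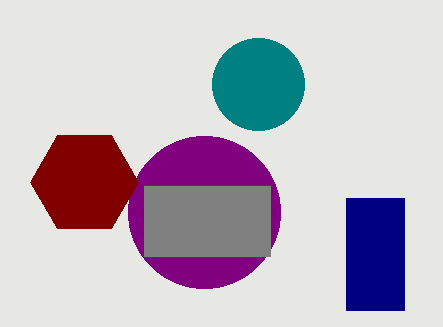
a_1 = 204; c_1 = 76; p_2 = 346; q_2 = 198; s_2 = 404; t_2 = 310; a_3 = 258; b_3 = 84; c_3 = 46; p_4 = 144; q_4 = 186; s_4 = 270; t_4 = 256; a_5 = 84; b_5 = 182; c_5 = 54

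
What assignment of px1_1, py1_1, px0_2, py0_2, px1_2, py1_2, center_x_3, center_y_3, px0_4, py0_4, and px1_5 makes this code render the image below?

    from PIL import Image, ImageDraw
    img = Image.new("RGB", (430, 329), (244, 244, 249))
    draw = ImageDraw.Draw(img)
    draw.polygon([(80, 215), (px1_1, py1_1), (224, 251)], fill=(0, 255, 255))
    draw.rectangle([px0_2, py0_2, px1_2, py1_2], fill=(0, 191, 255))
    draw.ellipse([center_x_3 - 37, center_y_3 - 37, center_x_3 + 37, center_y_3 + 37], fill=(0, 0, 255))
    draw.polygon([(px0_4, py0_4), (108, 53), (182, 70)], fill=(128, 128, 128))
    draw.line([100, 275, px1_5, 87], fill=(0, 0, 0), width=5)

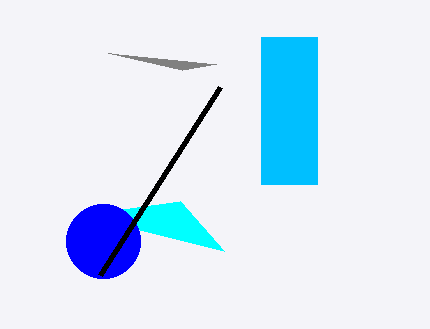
px1_1 = 180
py1_1 = 201
px0_2 = 261
py0_2 = 37
px1_2 = 317
py1_2 = 184
center_x_3 = 103
center_y_3 = 241
px0_4 = 216
py0_4 = 64
px1_5 = 220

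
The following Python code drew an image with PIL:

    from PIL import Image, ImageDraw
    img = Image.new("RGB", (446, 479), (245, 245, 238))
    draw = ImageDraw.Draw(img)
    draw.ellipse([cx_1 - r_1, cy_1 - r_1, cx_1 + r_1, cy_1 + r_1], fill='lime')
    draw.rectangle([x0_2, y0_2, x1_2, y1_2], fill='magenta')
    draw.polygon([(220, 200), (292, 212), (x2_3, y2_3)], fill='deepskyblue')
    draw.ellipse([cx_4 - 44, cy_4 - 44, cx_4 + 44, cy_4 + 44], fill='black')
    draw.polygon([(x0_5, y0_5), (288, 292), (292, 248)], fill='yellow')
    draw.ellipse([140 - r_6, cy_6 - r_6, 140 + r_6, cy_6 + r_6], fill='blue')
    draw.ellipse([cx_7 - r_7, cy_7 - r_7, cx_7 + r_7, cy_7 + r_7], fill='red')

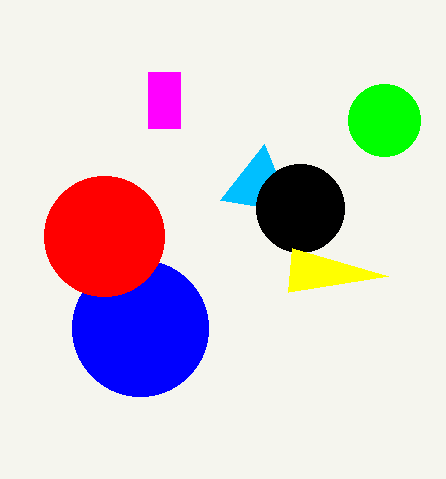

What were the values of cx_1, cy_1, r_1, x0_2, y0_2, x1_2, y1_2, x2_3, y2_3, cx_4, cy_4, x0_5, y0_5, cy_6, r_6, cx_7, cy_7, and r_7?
cx_1 = 384, cy_1 = 120, r_1 = 36, x0_2 = 148, y0_2 = 72, x1_2 = 180, y1_2 = 128, x2_3 = 264, y2_3 = 144, cx_4 = 300, cy_4 = 208, x0_5 = 388, y0_5 = 276, cy_6 = 328, r_6 = 68, cx_7 = 104, cy_7 = 236, r_7 = 60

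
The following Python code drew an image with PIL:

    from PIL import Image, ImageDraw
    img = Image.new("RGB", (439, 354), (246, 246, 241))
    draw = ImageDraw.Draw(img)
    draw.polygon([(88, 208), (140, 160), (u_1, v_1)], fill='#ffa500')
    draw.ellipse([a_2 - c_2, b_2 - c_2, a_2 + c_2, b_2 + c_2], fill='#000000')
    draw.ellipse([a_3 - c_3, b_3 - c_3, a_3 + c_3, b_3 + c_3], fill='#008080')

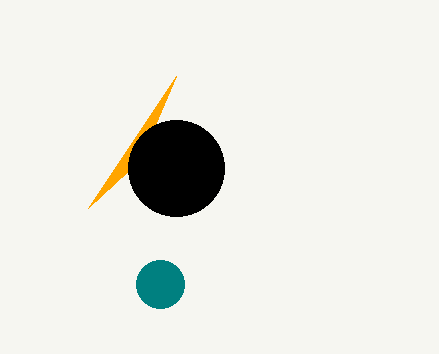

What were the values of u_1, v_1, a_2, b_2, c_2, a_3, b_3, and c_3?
u_1 = 176
v_1 = 76
a_2 = 176
b_2 = 168
c_2 = 48
a_3 = 160
b_3 = 284
c_3 = 24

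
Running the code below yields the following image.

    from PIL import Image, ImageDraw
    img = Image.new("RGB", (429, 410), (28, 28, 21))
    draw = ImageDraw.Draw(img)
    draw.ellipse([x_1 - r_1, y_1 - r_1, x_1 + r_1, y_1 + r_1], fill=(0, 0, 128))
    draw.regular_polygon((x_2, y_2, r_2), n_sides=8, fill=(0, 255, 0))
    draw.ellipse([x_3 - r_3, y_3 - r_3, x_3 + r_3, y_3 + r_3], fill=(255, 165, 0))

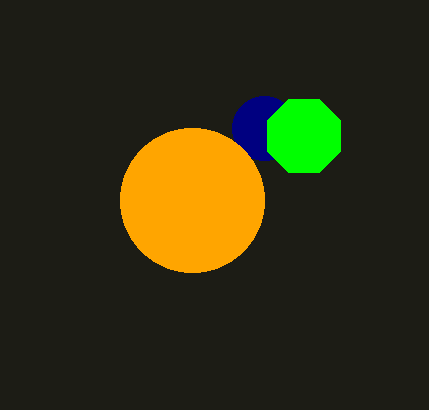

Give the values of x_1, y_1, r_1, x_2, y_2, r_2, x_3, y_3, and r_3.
x_1 = 264; y_1 = 128; r_1 = 32; x_2 = 304; y_2 = 136; r_2 = 40; x_3 = 192; y_3 = 200; r_3 = 72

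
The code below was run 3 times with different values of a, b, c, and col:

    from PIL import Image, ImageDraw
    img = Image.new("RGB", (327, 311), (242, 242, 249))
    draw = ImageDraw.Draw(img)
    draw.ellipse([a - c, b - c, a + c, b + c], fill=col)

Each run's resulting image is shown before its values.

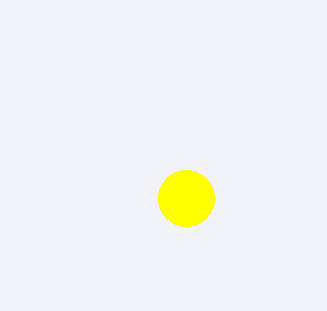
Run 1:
a = 186, b = 198, c = 28, col = 'yellow'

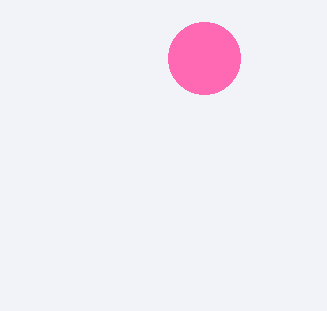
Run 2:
a = 204, b = 58, c = 36, col = 'hotpink'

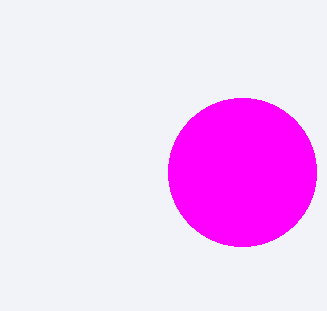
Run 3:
a = 242, b = 172, c = 74, col = 'magenta'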